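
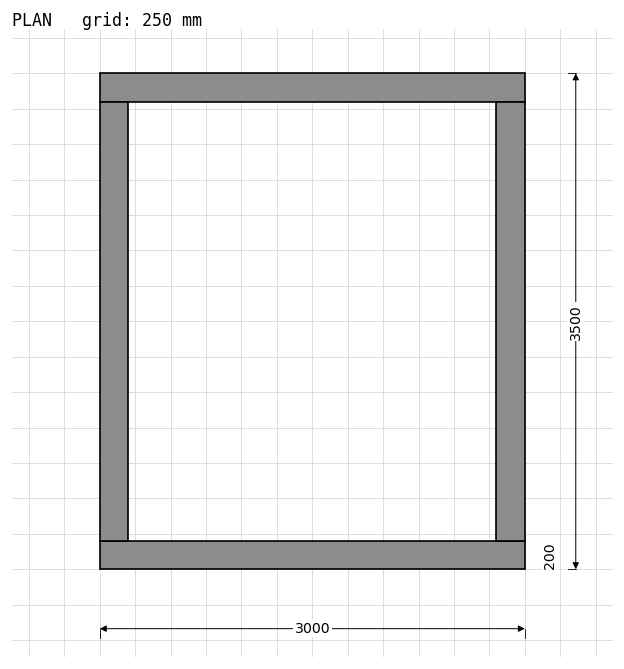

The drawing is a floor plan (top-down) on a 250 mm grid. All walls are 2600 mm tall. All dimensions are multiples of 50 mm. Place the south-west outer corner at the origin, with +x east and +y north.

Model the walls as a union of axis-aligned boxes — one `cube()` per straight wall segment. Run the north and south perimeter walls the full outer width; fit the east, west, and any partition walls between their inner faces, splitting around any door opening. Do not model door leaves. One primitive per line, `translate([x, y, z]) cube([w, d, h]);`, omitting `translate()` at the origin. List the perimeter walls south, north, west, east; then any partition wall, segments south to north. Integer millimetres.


cube([3000, 200, 2600]);
translate([0, 3300, 0]) cube([3000, 200, 2600]);
translate([0, 200, 0]) cube([200, 3100, 2600]);
translate([2800, 200, 0]) cube([200, 3100, 2600]);


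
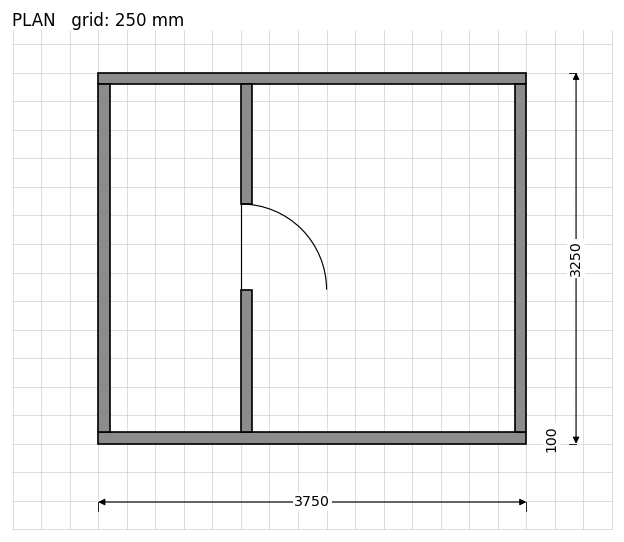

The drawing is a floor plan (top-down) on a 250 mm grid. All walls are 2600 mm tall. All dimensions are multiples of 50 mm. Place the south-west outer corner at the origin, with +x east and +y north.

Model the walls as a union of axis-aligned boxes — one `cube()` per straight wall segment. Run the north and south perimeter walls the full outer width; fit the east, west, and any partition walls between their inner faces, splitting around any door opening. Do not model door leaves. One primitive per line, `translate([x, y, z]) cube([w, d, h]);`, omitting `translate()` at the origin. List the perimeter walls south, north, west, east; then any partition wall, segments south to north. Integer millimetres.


cube([3750, 100, 2600]);
translate([0, 3150, 0]) cube([3750, 100, 2600]);
translate([0, 100, 0]) cube([100, 3050, 2600]);
translate([3650, 100, 0]) cube([100, 3050, 2600]);
translate([1250, 100, 0]) cube([100, 1250, 2600]);
translate([1250, 2100, 0]) cube([100, 1050, 2600]);


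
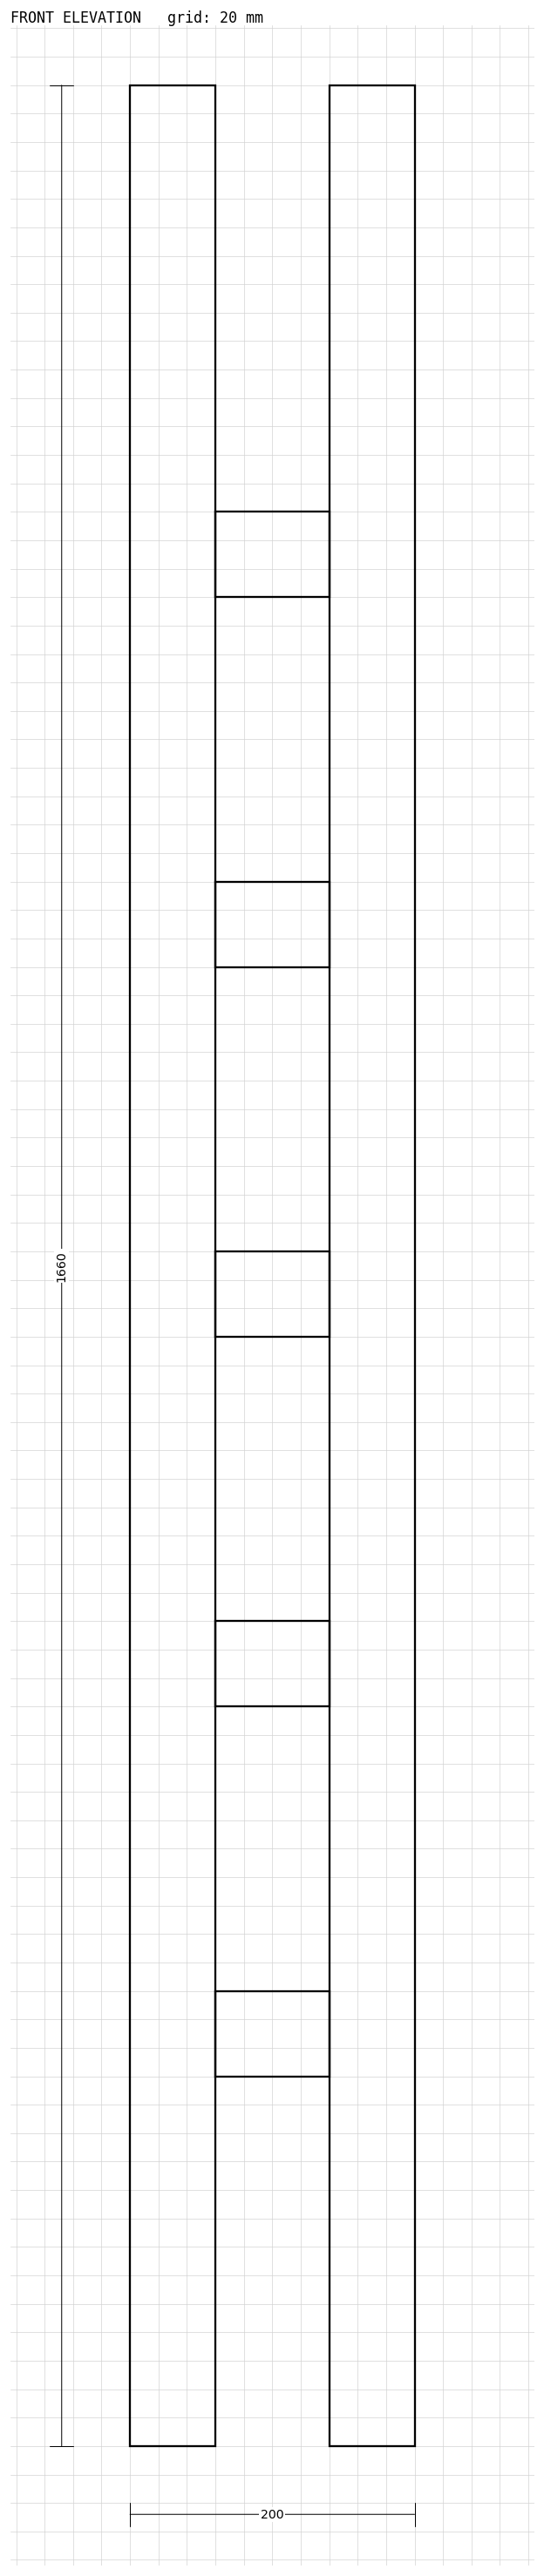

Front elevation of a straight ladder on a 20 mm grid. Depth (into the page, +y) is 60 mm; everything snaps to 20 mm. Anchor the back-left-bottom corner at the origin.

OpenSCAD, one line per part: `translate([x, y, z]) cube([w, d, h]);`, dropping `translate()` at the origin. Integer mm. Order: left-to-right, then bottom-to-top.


cube([60, 60, 1660]);
translate([60, 0, 260]) cube([80, 60, 60]);
translate([60, 0, 520]) cube([80, 60, 60]);
translate([60, 0, 780]) cube([80, 60, 60]);
translate([60, 0, 1040]) cube([80, 60, 60]);
translate([60, 0, 1300]) cube([80, 60, 60]);
translate([140, 0, 0]) cube([60, 60, 1660]);


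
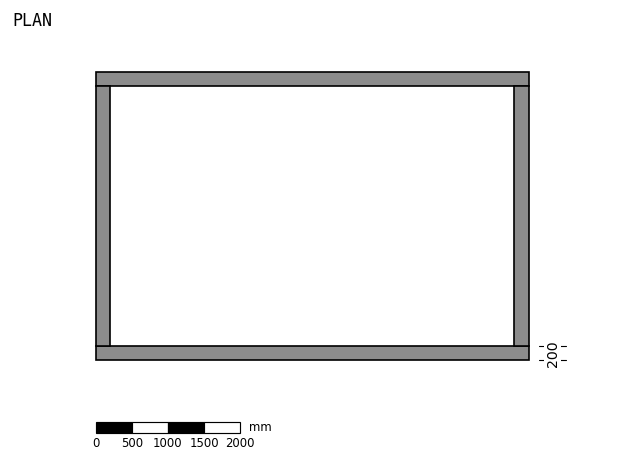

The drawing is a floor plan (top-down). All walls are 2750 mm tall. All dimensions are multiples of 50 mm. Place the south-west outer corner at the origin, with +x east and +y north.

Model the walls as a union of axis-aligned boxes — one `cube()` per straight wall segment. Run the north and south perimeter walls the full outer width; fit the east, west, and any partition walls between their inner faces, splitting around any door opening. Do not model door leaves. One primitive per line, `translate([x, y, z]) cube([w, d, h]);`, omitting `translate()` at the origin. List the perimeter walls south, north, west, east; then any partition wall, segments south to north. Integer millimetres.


cube([6000, 200, 2750]);
translate([0, 3800, 0]) cube([6000, 200, 2750]);
translate([0, 200, 0]) cube([200, 3600, 2750]);
translate([5800, 200, 0]) cube([200, 3600, 2750]);


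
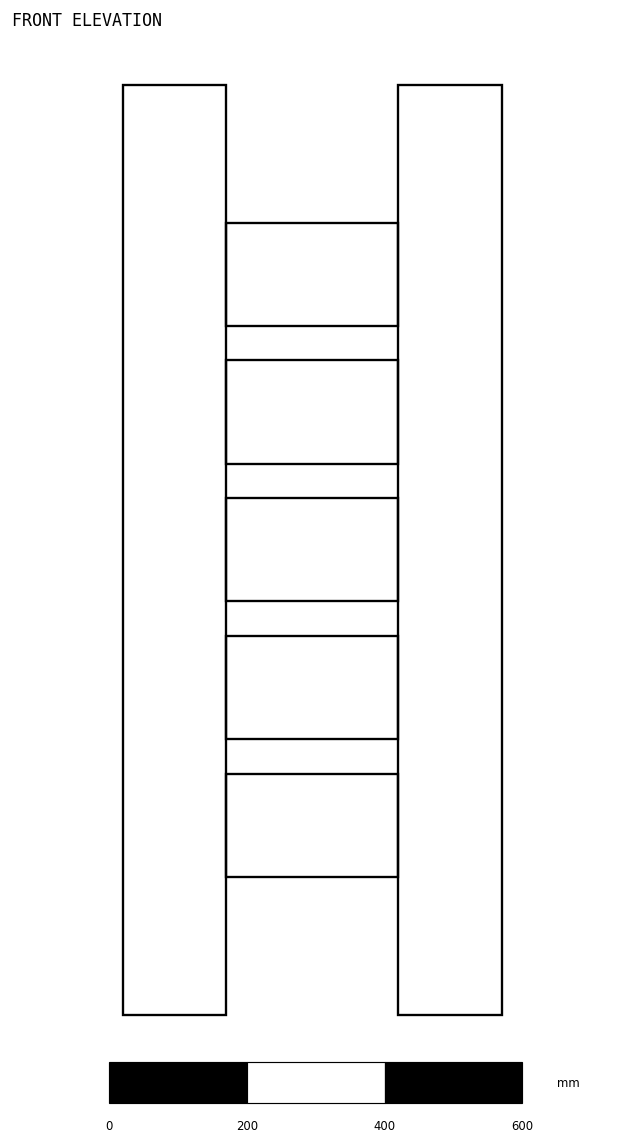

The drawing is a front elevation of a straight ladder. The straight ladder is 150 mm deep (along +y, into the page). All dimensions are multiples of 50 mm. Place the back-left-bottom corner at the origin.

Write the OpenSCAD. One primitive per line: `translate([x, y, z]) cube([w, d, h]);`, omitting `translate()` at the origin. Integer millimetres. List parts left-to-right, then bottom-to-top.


cube([150, 150, 1350]);
translate([150, 0, 200]) cube([250, 150, 150]);
translate([150, 0, 400]) cube([250, 150, 150]);
translate([150, 0, 600]) cube([250, 150, 150]);
translate([150, 0, 800]) cube([250, 150, 150]);
translate([150, 0, 1000]) cube([250, 150, 150]);
translate([400, 0, 0]) cube([150, 150, 1350]);


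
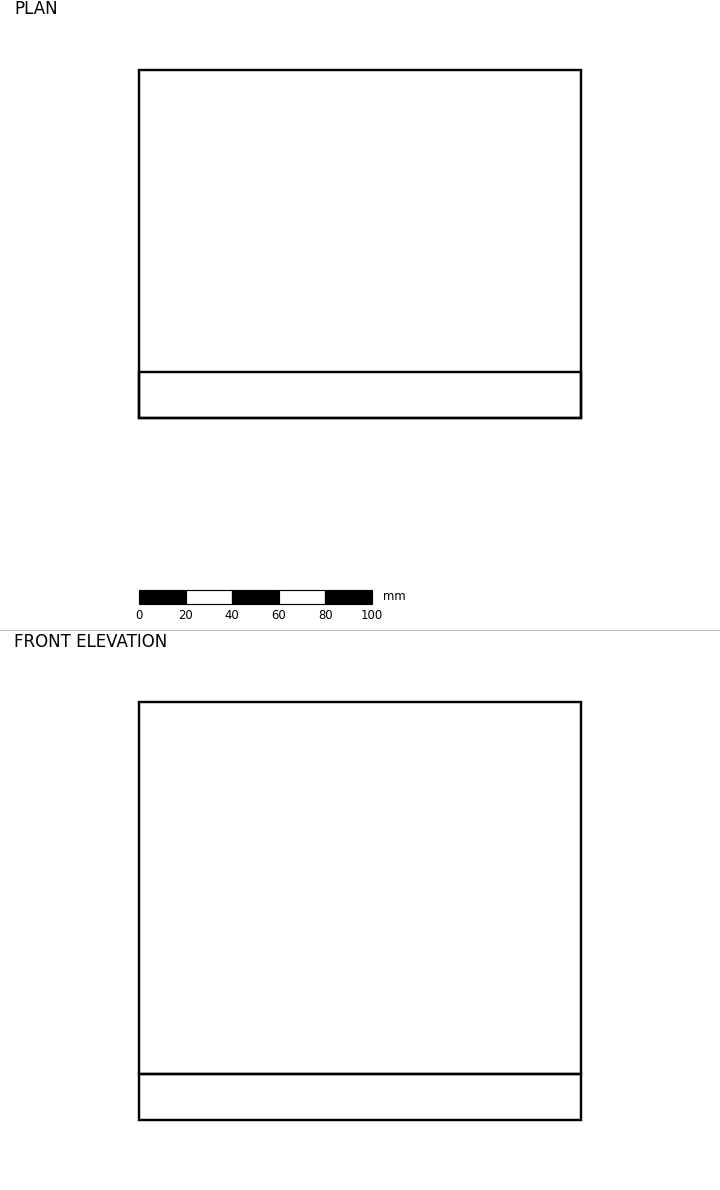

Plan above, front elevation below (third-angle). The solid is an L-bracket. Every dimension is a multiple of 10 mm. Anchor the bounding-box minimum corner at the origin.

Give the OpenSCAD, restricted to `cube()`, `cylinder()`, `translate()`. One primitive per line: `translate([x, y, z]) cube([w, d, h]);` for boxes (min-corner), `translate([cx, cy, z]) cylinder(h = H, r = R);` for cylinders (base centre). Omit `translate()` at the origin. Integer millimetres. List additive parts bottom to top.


cube([190, 150, 20]);
translate([0, 0, 20]) cube([190, 20, 160]);


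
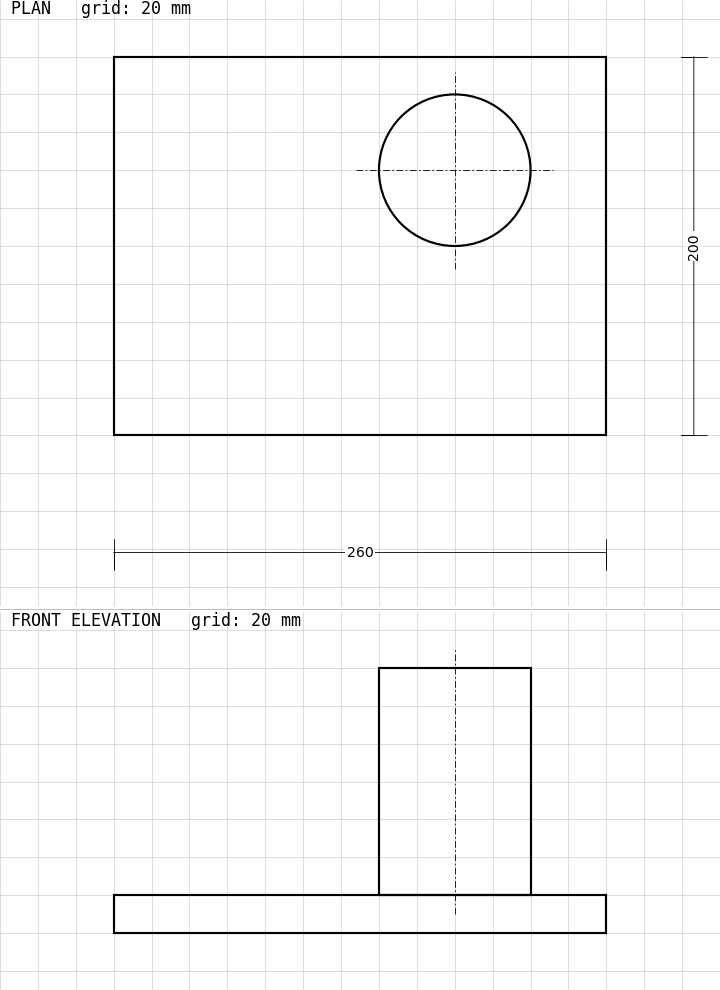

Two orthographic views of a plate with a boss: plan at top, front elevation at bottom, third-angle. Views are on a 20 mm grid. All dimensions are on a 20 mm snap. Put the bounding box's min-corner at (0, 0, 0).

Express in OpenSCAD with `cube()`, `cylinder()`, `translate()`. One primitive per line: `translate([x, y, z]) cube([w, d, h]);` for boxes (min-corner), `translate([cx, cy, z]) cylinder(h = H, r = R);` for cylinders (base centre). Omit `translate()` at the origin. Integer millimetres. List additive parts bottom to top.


cube([260, 200, 20]);
translate([180, 140, 20]) cylinder(h = 120, r = 40);


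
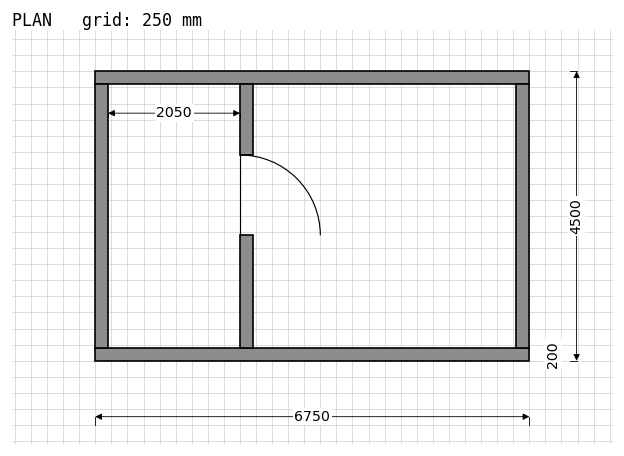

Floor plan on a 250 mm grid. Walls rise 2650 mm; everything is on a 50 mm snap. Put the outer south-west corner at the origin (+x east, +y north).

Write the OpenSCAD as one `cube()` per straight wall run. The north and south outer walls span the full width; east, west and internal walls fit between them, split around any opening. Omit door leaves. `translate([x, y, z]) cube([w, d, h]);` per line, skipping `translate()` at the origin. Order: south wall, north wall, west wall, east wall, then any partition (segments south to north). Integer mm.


cube([6750, 200, 2650]);
translate([0, 4300, 0]) cube([6750, 200, 2650]);
translate([0, 200, 0]) cube([200, 4100, 2650]);
translate([6550, 200, 0]) cube([200, 4100, 2650]);
translate([2250, 200, 0]) cube([200, 1750, 2650]);
translate([2250, 3200, 0]) cube([200, 1100, 2650]);


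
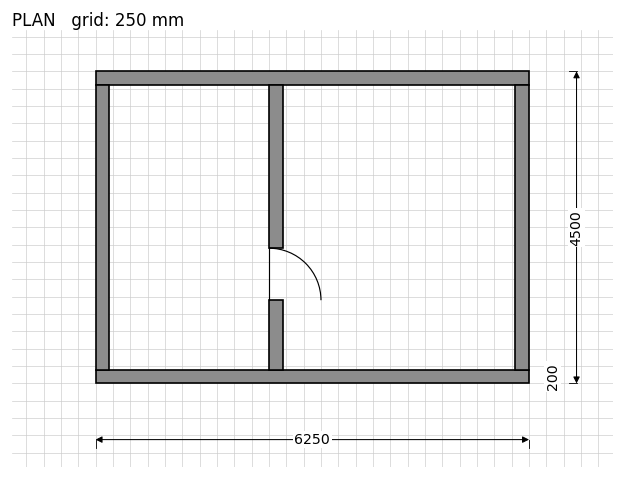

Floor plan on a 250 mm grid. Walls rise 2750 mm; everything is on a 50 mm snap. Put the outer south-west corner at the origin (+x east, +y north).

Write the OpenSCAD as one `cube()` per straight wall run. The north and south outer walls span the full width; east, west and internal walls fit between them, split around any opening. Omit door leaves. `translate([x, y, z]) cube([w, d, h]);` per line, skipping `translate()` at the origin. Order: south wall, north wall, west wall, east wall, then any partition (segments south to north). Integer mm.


cube([6250, 200, 2750]);
translate([0, 4300, 0]) cube([6250, 200, 2750]);
translate([0, 200, 0]) cube([200, 4100, 2750]);
translate([6050, 200, 0]) cube([200, 4100, 2750]);
translate([2500, 200, 0]) cube([200, 1000, 2750]);
translate([2500, 1950, 0]) cube([200, 2350, 2750]);


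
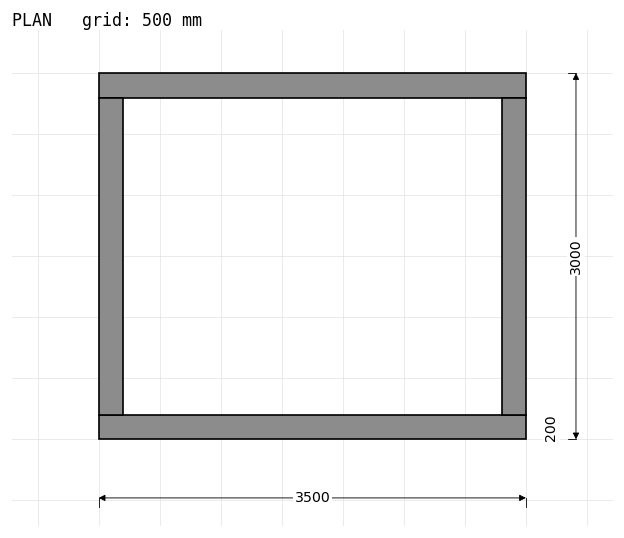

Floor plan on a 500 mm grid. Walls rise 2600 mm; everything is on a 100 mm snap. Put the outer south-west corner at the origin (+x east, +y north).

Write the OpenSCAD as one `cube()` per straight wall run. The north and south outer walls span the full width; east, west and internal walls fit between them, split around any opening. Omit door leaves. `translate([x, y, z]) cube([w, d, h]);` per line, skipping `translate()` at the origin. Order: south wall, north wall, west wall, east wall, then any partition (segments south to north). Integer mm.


cube([3500, 200, 2600]);
translate([0, 2800, 0]) cube([3500, 200, 2600]);
translate([0, 200, 0]) cube([200, 2600, 2600]);
translate([3300, 200, 0]) cube([200, 2600, 2600]);


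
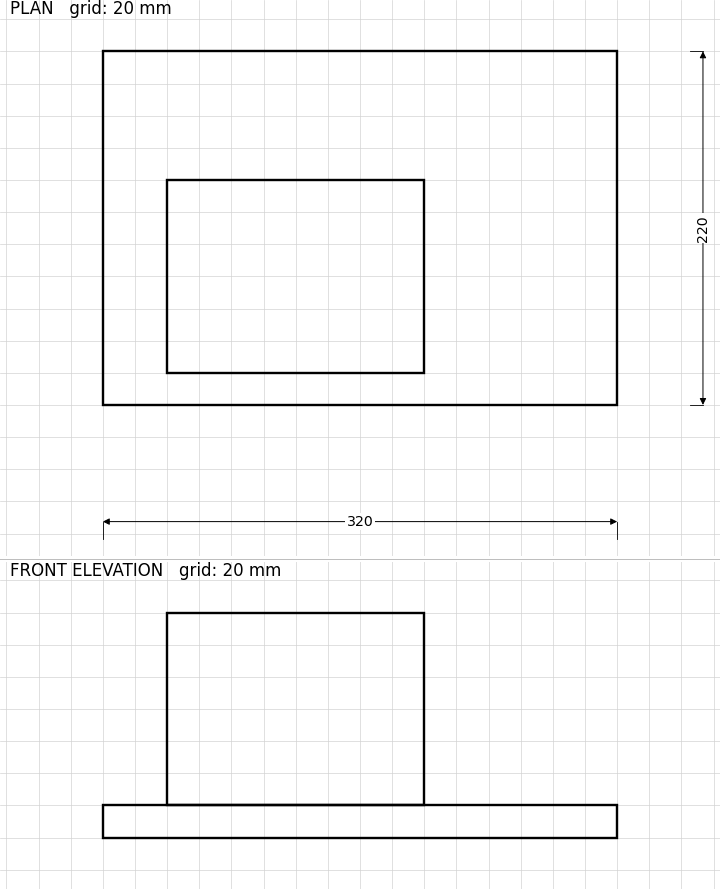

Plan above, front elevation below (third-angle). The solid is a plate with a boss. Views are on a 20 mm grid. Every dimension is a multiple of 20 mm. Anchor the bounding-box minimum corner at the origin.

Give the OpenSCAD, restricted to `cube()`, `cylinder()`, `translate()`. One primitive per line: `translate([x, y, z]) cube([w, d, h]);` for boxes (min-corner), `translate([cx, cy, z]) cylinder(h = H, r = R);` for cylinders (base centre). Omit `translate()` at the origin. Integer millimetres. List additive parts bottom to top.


cube([320, 220, 20]);
translate([40, 20, 20]) cube([160, 120, 120]);


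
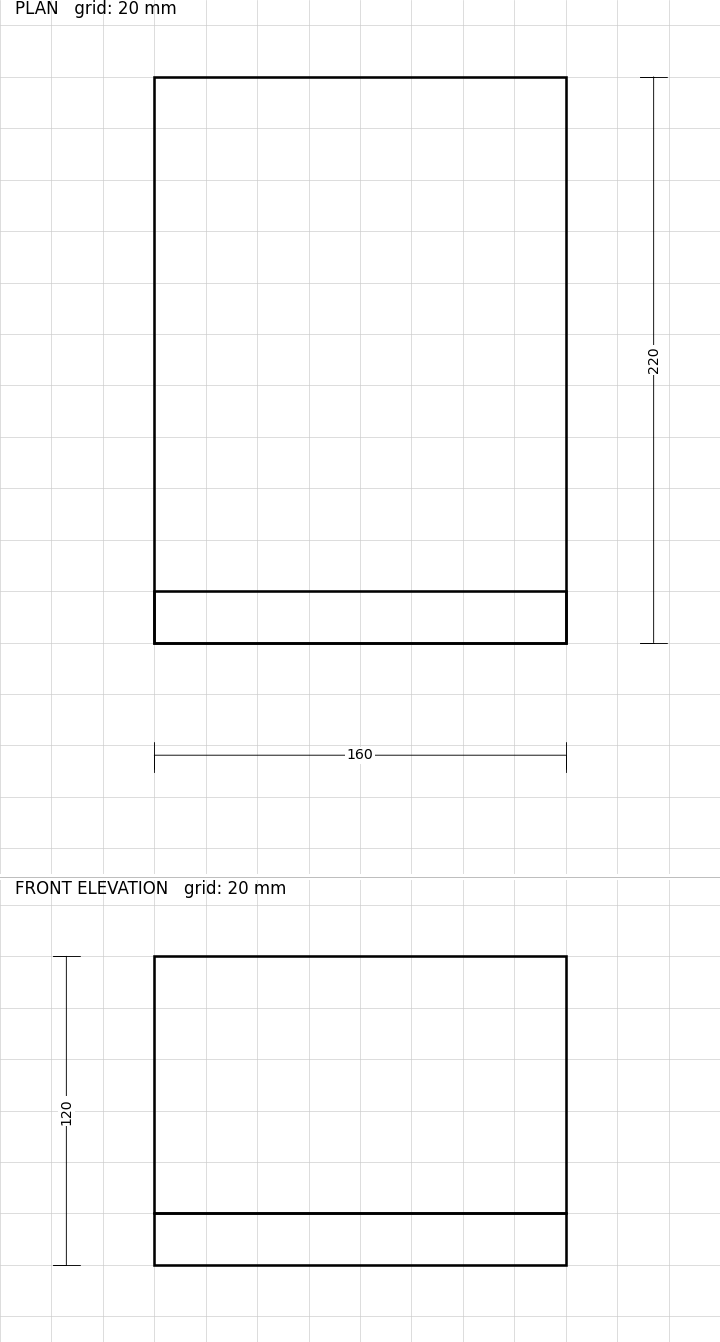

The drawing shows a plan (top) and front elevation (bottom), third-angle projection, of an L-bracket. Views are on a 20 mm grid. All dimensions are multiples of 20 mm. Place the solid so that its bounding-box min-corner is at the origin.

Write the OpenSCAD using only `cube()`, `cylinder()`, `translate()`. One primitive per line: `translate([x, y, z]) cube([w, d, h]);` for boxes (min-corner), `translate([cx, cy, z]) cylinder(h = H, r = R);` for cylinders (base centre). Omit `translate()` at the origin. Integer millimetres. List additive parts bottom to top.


cube([160, 220, 20]);
translate([0, 0, 20]) cube([160, 20, 100]);


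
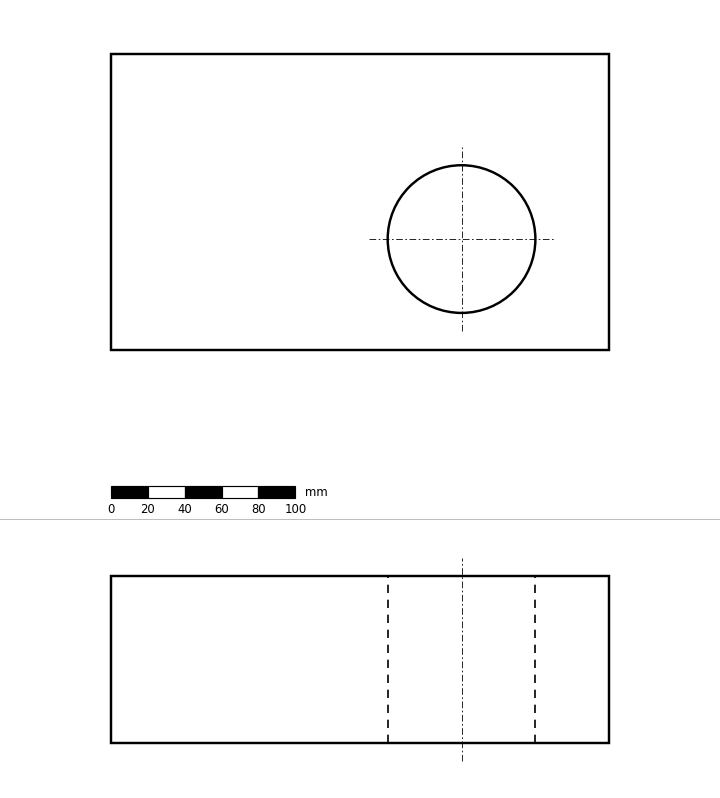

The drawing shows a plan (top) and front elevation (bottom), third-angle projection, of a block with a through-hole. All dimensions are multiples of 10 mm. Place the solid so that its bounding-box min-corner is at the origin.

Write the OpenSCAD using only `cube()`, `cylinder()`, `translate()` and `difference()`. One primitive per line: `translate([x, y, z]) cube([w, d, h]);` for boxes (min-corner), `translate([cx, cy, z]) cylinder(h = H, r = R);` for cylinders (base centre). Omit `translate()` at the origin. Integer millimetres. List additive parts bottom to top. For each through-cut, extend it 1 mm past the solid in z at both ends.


difference() {
  cube([270, 160, 90]);
  translate([190, 60, -1]) cylinder(h = 92, r = 40);
}


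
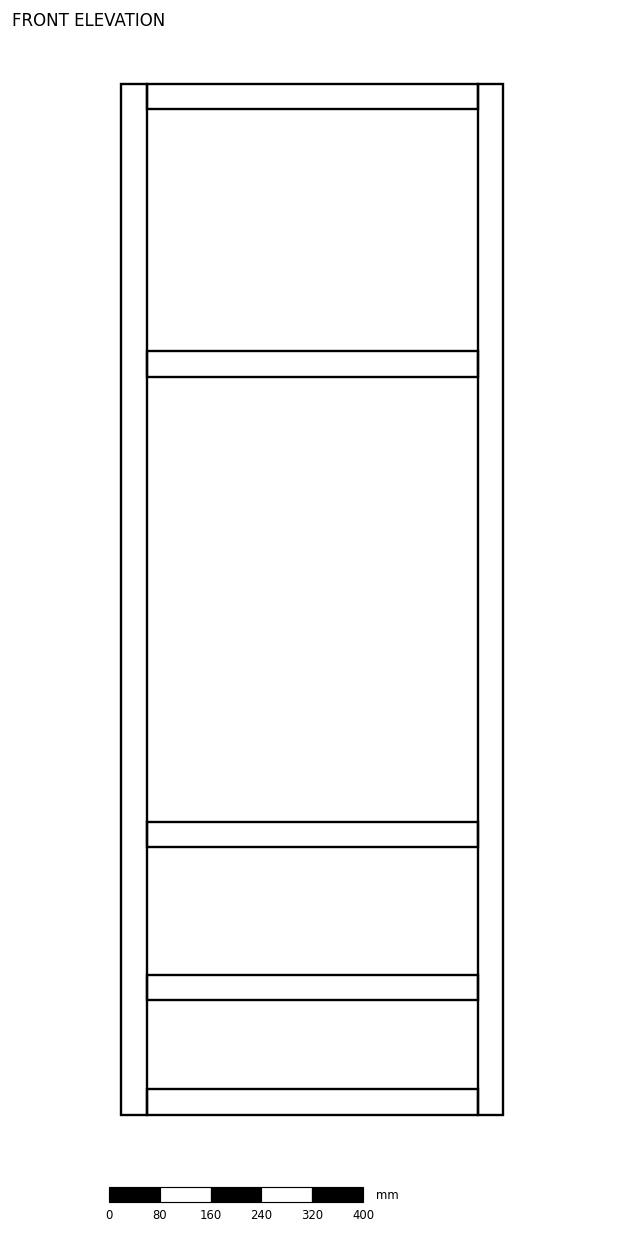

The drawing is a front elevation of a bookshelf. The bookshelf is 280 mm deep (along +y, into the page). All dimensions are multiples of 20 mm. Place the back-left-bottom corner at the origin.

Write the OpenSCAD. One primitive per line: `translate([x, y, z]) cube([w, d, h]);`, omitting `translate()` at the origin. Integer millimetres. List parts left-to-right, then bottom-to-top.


cube([40, 280, 1620]);
translate([40, 0, 0]) cube([520, 280, 40]);
translate([40, 0, 180]) cube([520, 280, 40]);
translate([40, 0, 420]) cube([520, 280, 40]);
translate([40, 0, 1160]) cube([520, 280, 40]);
translate([40, 0, 1580]) cube([520, 280, 40]);
translate([560, 0, 0]) cube([40, 280, 1620]);


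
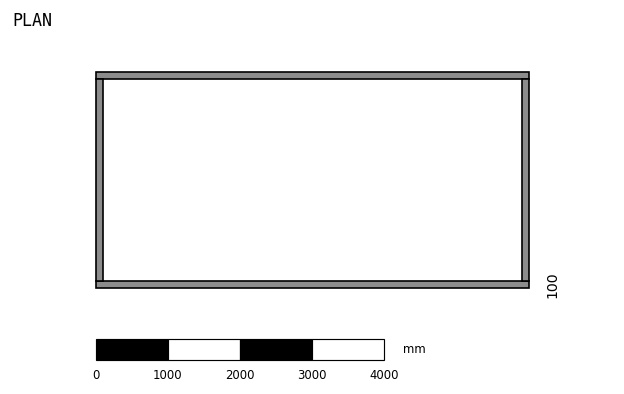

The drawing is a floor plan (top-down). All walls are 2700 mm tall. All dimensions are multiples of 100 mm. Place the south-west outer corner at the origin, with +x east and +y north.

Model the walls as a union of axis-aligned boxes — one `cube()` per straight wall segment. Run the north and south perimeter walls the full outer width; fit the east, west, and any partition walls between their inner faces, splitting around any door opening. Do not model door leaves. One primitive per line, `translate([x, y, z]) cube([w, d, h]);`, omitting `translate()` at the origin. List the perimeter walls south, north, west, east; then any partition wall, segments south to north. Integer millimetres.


cube([6000, 100, 2700]);
translate([0, 2900, 0]) cube([6000, 100, 2700]);
translate([0, 100, 0]) cube([100, 2800, 2700]);
translate([5900, 100, 0]) cube([100, 2800, 2700]);


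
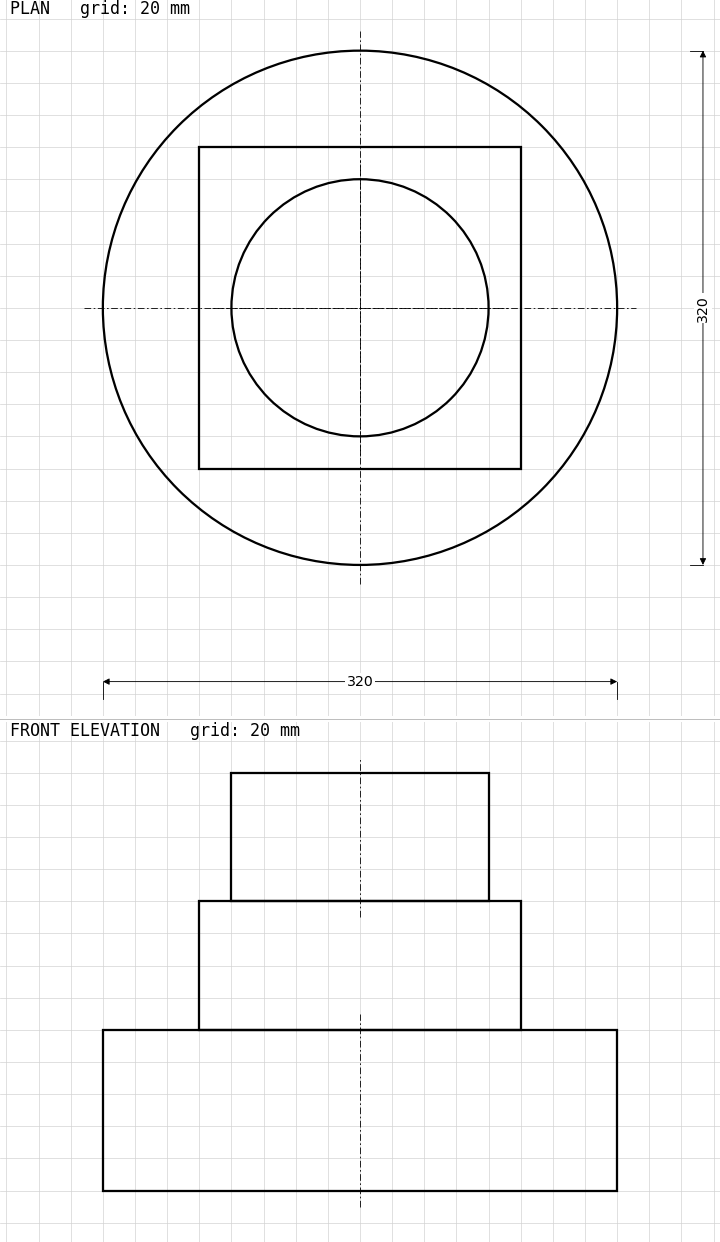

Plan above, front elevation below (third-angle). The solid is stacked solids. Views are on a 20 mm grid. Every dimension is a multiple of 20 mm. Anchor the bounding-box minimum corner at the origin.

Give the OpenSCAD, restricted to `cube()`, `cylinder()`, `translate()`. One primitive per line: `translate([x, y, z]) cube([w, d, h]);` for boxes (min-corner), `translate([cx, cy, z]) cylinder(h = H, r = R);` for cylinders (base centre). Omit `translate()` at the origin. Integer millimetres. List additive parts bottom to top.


translate([160, 160, 0]) cylinder(h = 100, r = 160);
translate([60, 60, 100]) cube([200, 200, 80]);
translate([160, 160, 180]) cylinder(h = 80, r = 80);


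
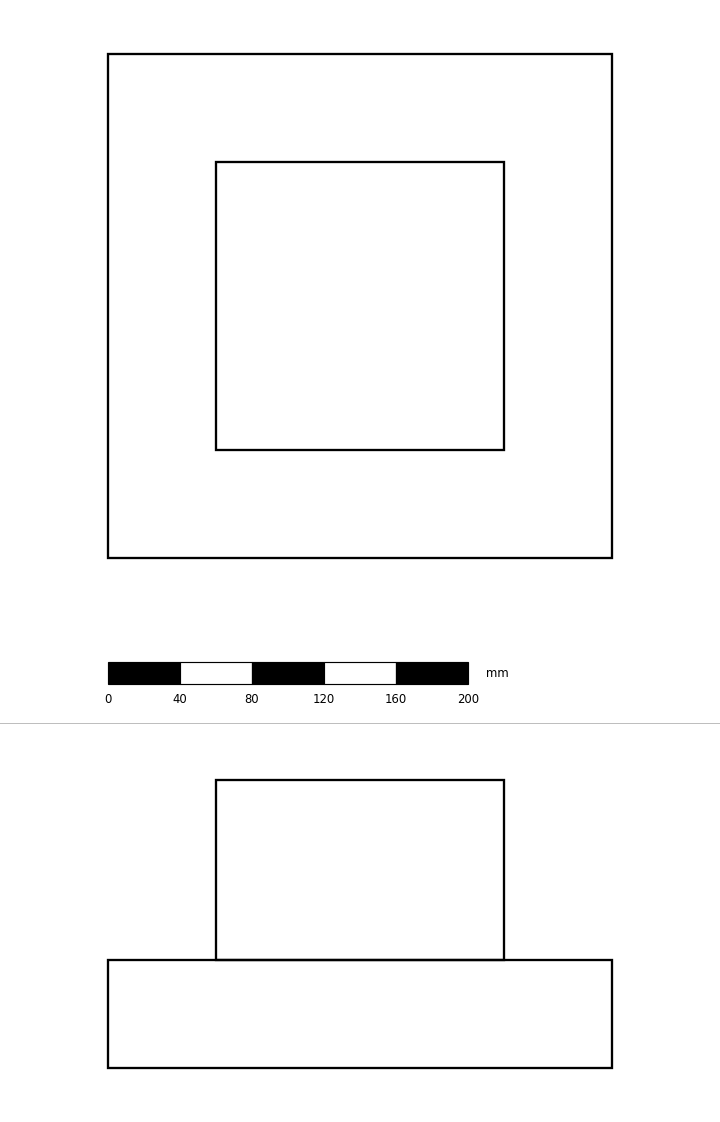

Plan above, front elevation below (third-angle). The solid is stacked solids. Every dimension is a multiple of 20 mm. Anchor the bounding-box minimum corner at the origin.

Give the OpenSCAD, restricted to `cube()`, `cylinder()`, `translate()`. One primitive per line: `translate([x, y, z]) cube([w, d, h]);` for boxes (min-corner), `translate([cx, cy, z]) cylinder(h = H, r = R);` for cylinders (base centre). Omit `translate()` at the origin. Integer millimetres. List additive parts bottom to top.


cube([280, 280, 60]);
translate([60, 60, 60]) cube([160, 160, 100]);


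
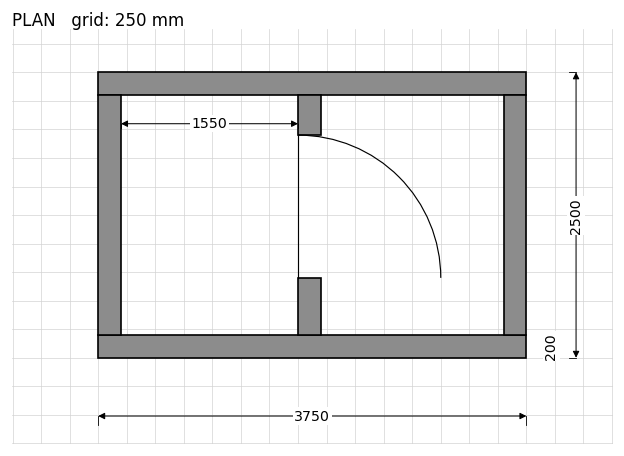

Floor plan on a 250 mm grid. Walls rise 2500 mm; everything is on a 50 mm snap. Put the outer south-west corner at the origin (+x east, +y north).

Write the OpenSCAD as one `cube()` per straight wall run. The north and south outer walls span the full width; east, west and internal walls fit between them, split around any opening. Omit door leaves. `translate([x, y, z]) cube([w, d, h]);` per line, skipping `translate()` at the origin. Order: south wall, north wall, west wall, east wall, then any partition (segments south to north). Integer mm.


cube([3750, 200, 2500]);
translate([0, 2300, 0]) cube([3750, 200, 2500]);
translate([0, 200, 0]) cube([200, 2100, 2500]);
translate([3550, 200, 0]) cube([200, 2100, 2500]);
translate([1750, 200, 0]) cube([200, 500, 2500]);
translate([1750, 1950, 0]) cube([200, 350, 2500]);


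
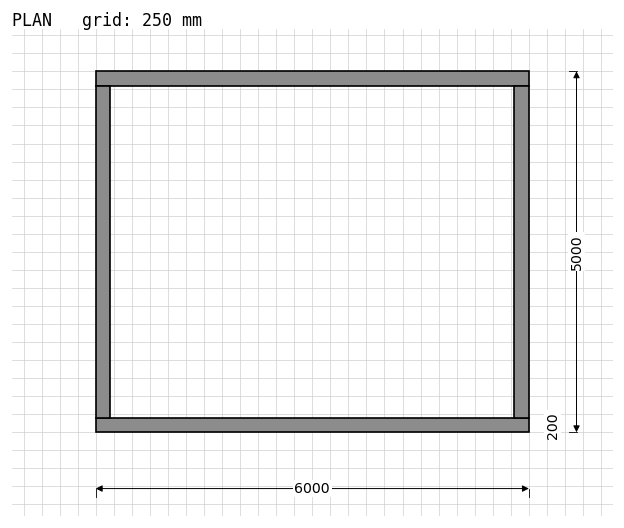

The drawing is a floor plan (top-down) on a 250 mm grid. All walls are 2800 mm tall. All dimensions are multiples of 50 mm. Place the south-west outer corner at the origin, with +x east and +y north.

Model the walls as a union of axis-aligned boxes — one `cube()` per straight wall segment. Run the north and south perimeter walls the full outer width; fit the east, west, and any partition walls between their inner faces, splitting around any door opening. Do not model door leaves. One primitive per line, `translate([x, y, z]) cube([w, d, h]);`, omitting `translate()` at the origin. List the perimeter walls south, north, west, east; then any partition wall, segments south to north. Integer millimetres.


cube([6000, 200, 2800]);
translate([0, 4800, 0]) cube([6000, 200, 2800]);
translate([0, 200, 0]) cube([200, 4600, 2800]);
translate([5800, 200, 0]) cube([200, 4600, 2800]);


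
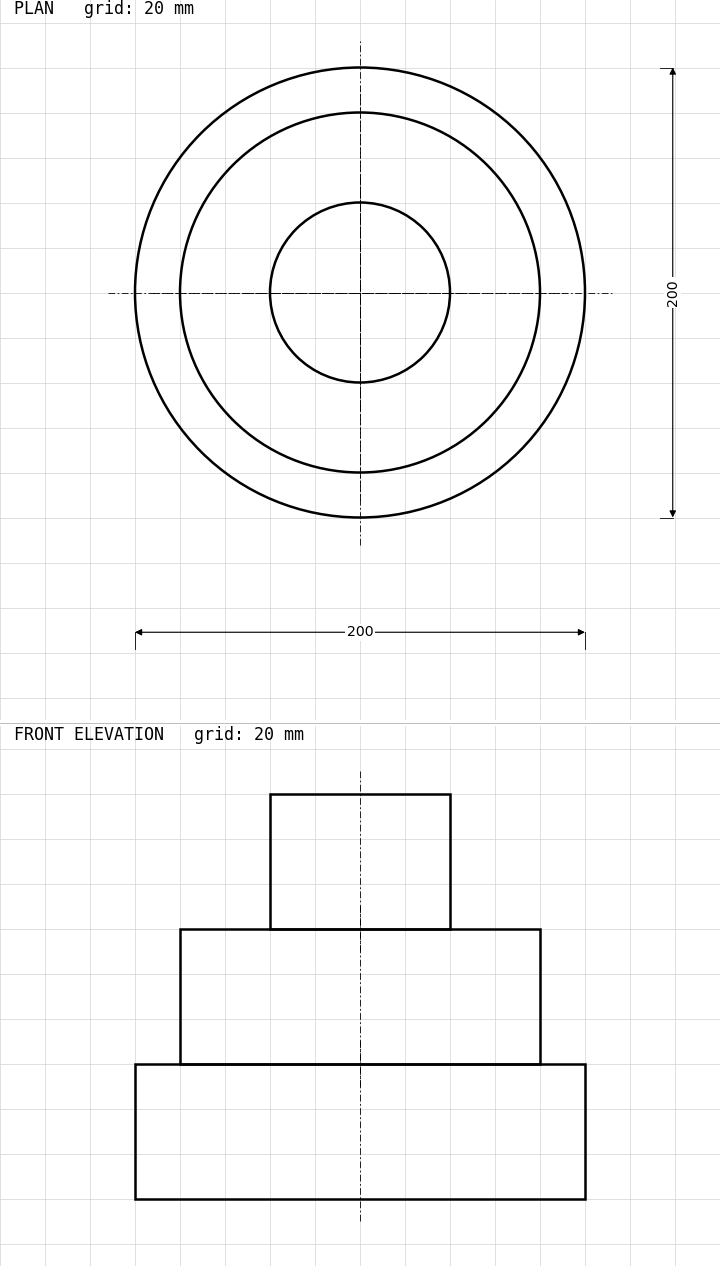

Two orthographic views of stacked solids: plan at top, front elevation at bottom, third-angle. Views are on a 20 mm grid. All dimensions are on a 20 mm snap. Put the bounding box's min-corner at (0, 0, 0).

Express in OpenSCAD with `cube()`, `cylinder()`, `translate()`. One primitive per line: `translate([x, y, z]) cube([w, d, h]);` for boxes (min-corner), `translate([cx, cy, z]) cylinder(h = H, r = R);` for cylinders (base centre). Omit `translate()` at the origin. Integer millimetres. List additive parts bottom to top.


translate([100, 100, 0]) cylinder(h = 60, r = 100);
translate([100, 100, 60]) cylinder(h = 60, r = 80);
translate([100, 100, 120]) cylinder(h = 60, r = 40);


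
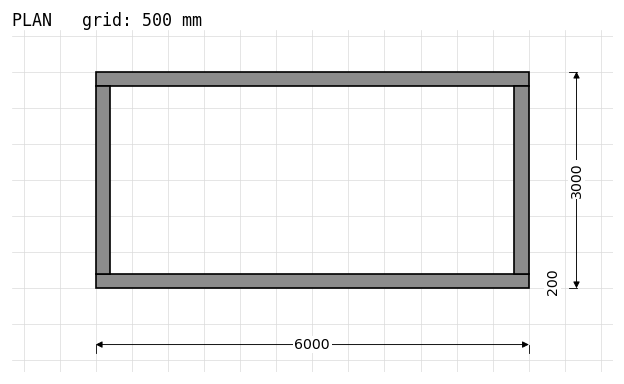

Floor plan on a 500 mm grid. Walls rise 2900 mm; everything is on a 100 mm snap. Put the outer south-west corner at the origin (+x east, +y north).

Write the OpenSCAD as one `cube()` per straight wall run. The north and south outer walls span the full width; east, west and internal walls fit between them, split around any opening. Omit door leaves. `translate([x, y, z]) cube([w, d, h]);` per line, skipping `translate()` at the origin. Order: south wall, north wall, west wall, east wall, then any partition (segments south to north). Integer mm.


cube([6000, 200, 2900]);
translate([0, 2800, 0]) cube([6000, 200, 2900]);
translate([0, 200, 0]) cube([200, 2600, 2900]);
translate([5800, 200, 0]) cube([200, 2600, 2900]);


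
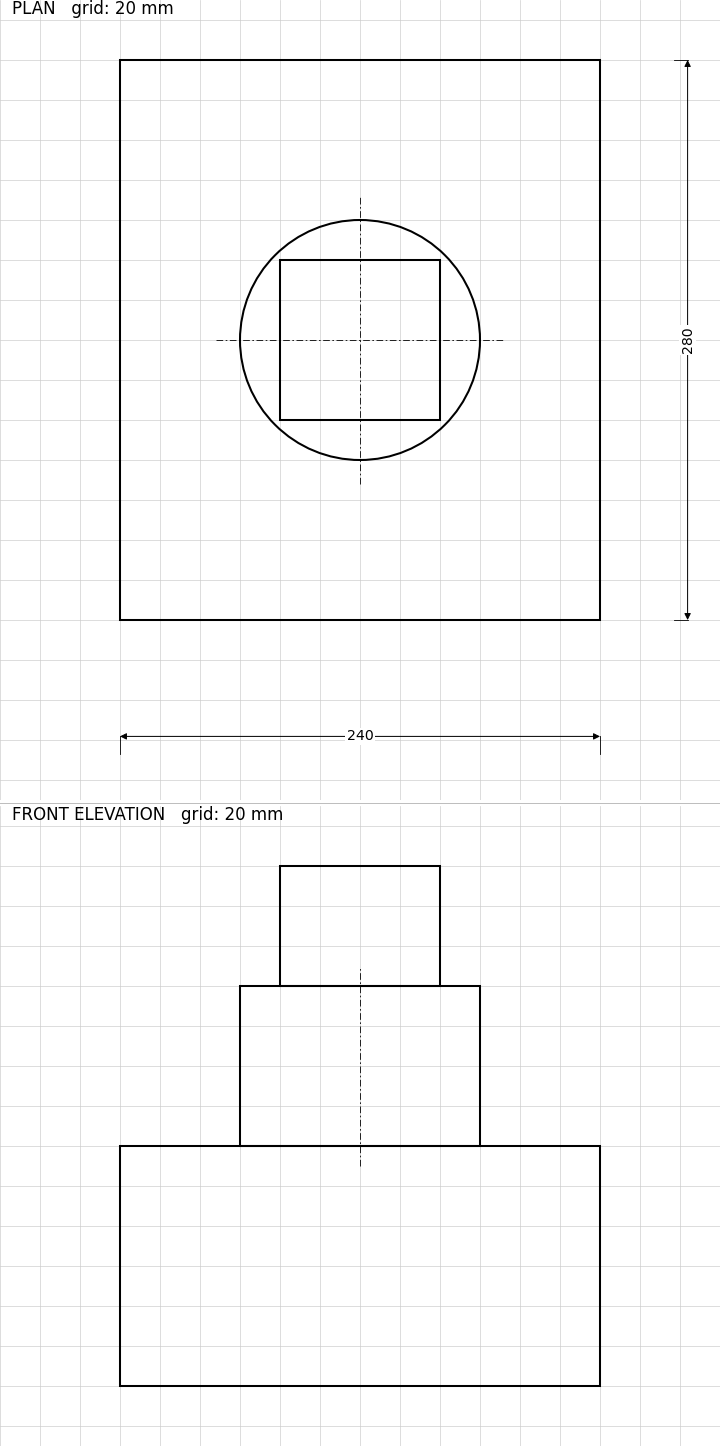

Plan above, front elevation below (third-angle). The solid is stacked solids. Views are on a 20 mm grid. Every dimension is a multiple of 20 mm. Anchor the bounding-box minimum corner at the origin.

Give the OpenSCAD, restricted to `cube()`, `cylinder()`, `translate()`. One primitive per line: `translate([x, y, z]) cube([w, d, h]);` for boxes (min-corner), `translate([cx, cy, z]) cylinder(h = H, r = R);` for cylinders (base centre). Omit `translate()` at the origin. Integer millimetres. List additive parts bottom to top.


cube([240, 280, 120]);
translate([120, 140, 120]) cylinder(h = 80, r = 60);
translate([80, 100, 200]) cube([80, 80, 60]);


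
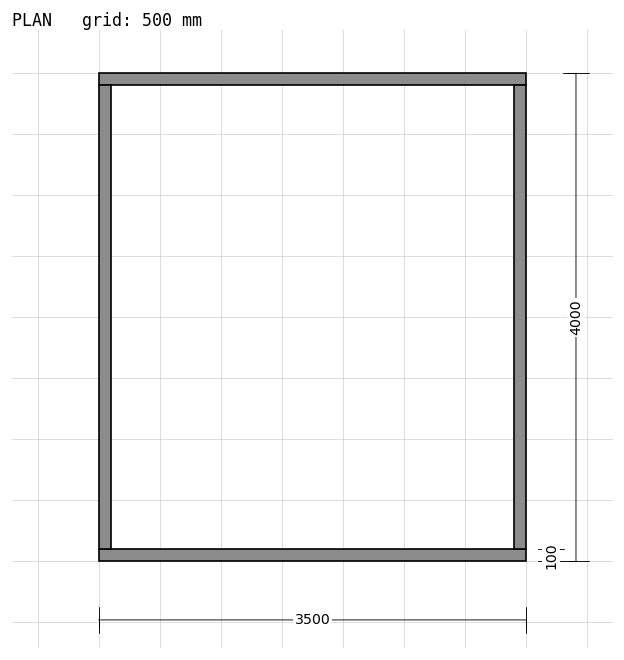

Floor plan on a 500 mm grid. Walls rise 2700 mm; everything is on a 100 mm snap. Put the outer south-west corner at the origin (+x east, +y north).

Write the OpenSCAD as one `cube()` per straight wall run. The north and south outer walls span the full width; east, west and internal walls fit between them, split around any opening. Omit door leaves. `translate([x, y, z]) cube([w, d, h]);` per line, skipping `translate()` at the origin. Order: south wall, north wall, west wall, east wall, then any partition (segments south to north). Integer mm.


cube([3500, 100, 2700]);
translate([0, 3900, 0]) cube([3500, 100, 2700]);
translate([0, 100, 0]) cube([100, 3800, 2700]);
translate([3400, 100, 0]) cube([100, 3800, 2700]);


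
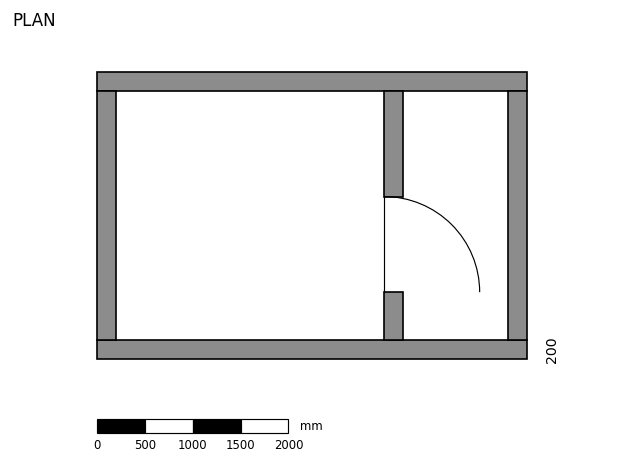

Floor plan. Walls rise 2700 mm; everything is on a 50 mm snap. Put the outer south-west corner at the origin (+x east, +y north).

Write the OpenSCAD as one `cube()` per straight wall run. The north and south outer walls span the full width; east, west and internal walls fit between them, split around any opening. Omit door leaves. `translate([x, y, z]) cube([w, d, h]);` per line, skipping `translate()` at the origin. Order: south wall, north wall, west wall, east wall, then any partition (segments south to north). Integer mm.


cube([4500, 200, 2700]);
translate([0, 2800, 0]) cube([4500, 200, 2700]);
translate([0, 200, 0]) cube([200, 2600, 2700]);
translate([4300, 200, 0]) cube([200, 2600, 2700]);
translate([3000, 200, 0]) cube([200, 500, 2700]);
translate([3000, 1700, 0]) cube([200, 1100, 2700]);


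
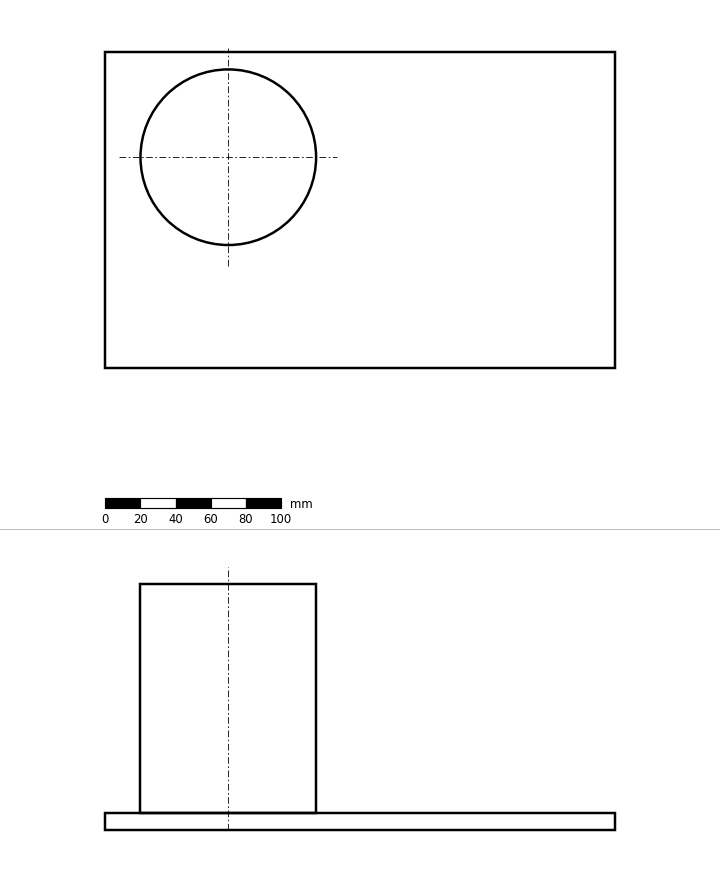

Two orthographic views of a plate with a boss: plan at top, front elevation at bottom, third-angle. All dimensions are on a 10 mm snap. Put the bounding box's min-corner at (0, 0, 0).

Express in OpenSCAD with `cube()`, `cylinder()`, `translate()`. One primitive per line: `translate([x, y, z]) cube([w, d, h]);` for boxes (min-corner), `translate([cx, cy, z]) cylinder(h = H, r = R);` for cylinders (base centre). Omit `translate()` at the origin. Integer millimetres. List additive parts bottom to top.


cube([290, 180, 10]);
translate([70, 120, 10]) cylinder(h = 130, r = 50);


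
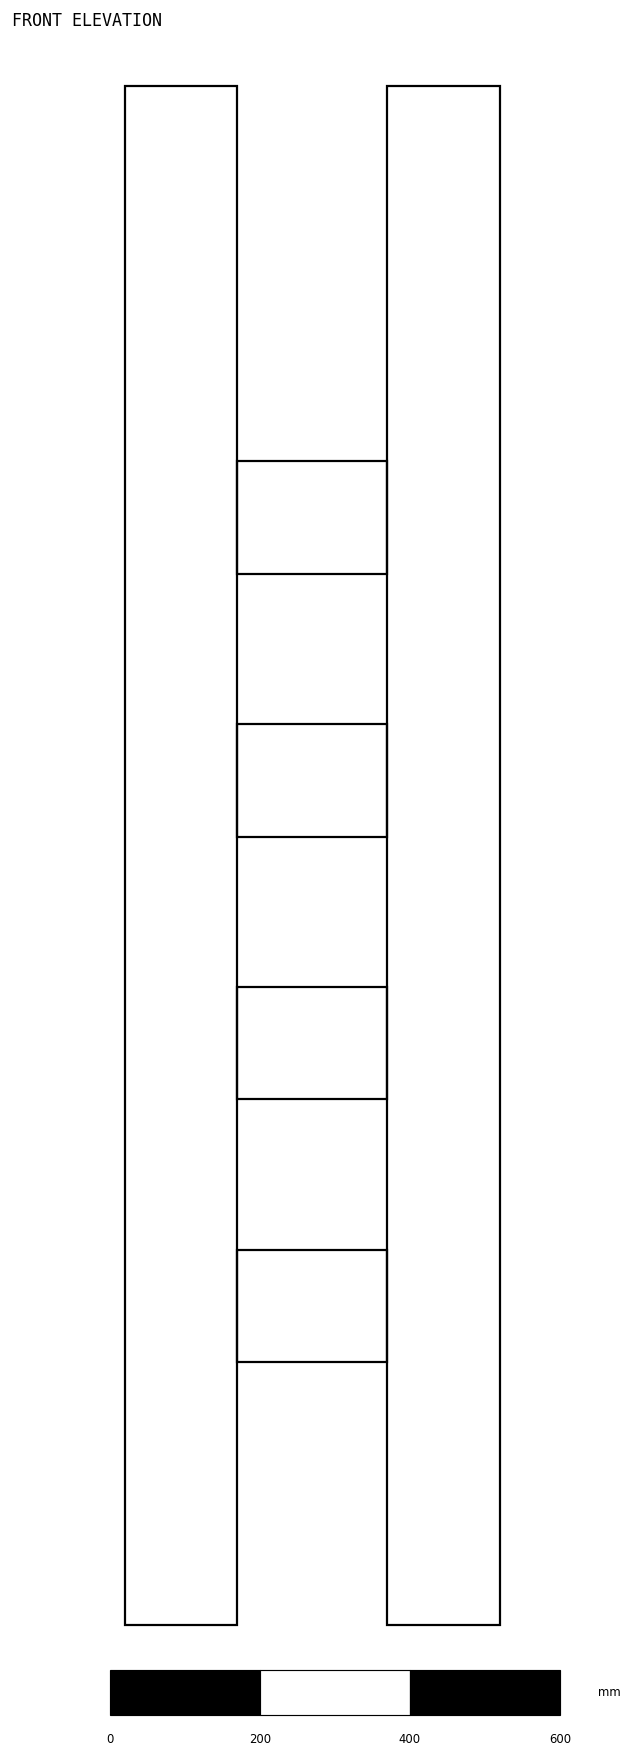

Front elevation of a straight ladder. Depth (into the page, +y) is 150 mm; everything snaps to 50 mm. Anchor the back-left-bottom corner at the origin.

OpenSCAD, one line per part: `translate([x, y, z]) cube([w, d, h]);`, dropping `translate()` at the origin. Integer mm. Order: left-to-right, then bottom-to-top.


cube([150, 150, 2050]);
translate([150, 0, 350]) cube([200, 150, 150]);
translate([150, 0, 700]) cube([200, 150, 150]);
translate([150, 0, 1050]) cube([200, 150, 150]);
translate([150, 0, 1400]) cube([200, 150, 150]);
translate([350, 0, 0]) cube([150, 150, 2050]);


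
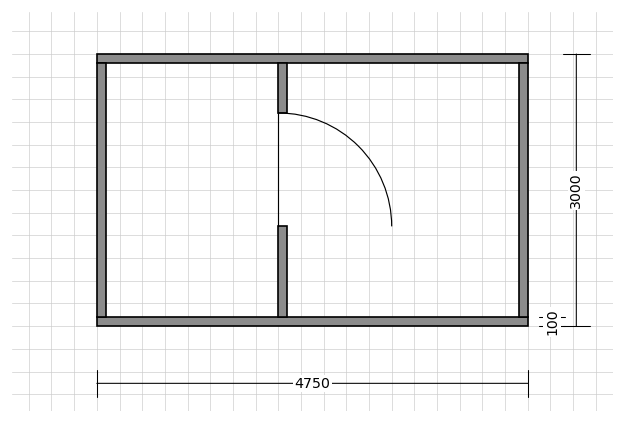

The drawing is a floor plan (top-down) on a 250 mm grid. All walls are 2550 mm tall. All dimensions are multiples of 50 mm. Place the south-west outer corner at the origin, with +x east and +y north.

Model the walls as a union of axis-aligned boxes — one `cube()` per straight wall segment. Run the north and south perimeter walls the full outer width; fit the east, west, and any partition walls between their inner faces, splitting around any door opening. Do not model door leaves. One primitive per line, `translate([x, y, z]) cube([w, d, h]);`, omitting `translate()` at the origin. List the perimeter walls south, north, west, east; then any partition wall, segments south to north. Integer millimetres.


cube([4750, 100, 2550]);
translate([0, 2900, 0]) cube([4750, 100, 2550]);
translate([0, 100, 0]) cube([100, 2800, 2550]);
translate([4650, 100, 0]) cube([100, 2800, 2550]);
translate([2000, 100, 0]) cube([100, 1000, 2550]);
translate([2000, 2350, 0]) cube([100, 550, 2550]);


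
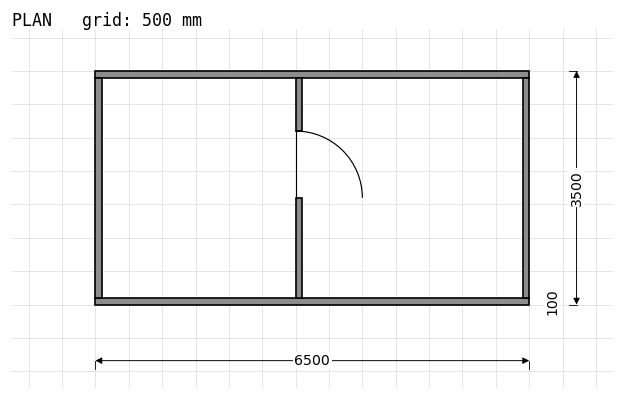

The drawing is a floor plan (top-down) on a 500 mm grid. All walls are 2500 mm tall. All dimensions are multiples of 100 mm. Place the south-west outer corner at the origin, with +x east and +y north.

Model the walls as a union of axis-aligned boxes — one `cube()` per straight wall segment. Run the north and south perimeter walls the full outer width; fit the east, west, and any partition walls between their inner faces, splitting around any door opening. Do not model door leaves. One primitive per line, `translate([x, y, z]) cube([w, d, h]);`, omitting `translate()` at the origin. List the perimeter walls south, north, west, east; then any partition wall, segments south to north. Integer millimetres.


cube([6500, 100, 2500]);
translate([0, 3400, 0]) cube([6500, 100, 2500]);
translate([0, 100, 0]) cube([100, 3300, 2500]);
translate([6400, 100, 0]) cube([100, 3300, 2500]);
translate([3000, 100, 0]) cube([100, 1500, 2500]);
translate([3000, 2600, 0]) cube([100, 800, 2500]);


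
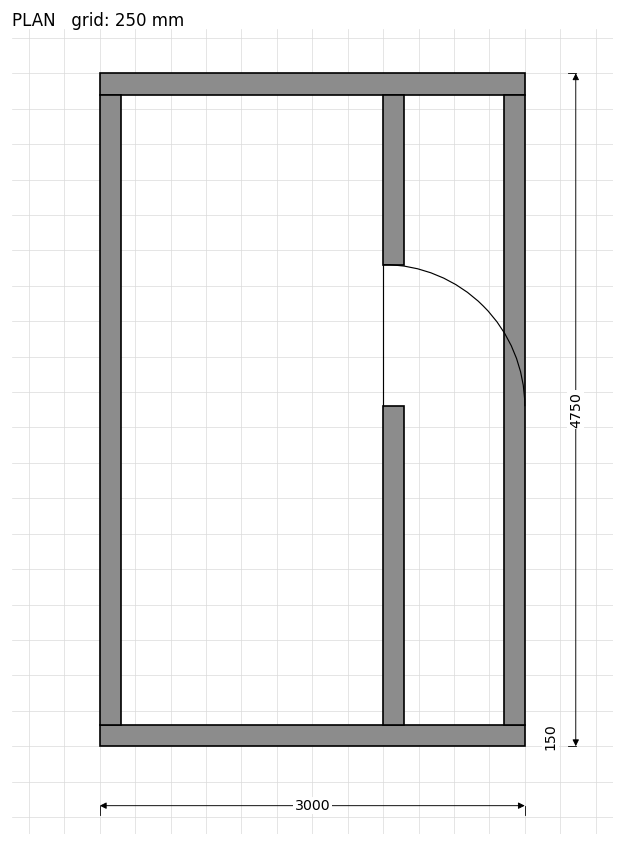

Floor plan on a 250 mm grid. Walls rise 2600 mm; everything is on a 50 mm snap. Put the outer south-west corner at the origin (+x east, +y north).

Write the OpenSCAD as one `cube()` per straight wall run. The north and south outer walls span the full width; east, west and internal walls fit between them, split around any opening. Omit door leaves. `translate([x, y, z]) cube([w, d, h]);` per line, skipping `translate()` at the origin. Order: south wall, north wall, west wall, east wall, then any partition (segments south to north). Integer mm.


cube([3000, 150, 2600]);
translate([0, 4600, 0]) cube([3000, 150, 2600]);
translate([0, 150, 0]) cube([150, 4450, 2600]);
translate([2850, 150, 0]) cube([150, 4450, 2600]);
translate([2000, 150, 0]) cube([150, 2250, 2600]);
translate([2000, 3400, 0]) cube([150, 1200, 2600]);


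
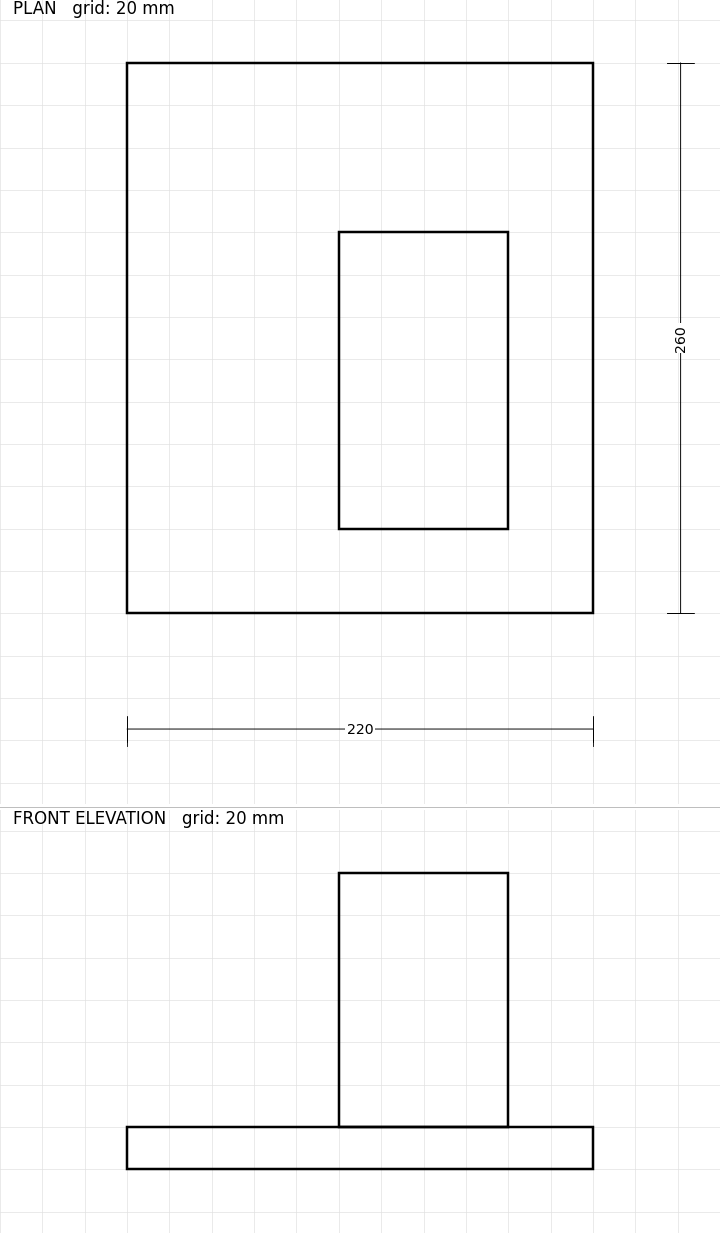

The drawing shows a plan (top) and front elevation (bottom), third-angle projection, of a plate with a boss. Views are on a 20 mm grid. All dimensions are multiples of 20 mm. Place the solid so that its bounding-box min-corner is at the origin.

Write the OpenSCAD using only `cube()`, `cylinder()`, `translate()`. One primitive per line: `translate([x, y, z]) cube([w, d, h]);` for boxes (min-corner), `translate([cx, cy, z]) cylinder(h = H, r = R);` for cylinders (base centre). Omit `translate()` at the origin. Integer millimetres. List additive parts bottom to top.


cube([220, 260, 20]);
translate([100, 40, 20]) cube([80, 140, 120]);


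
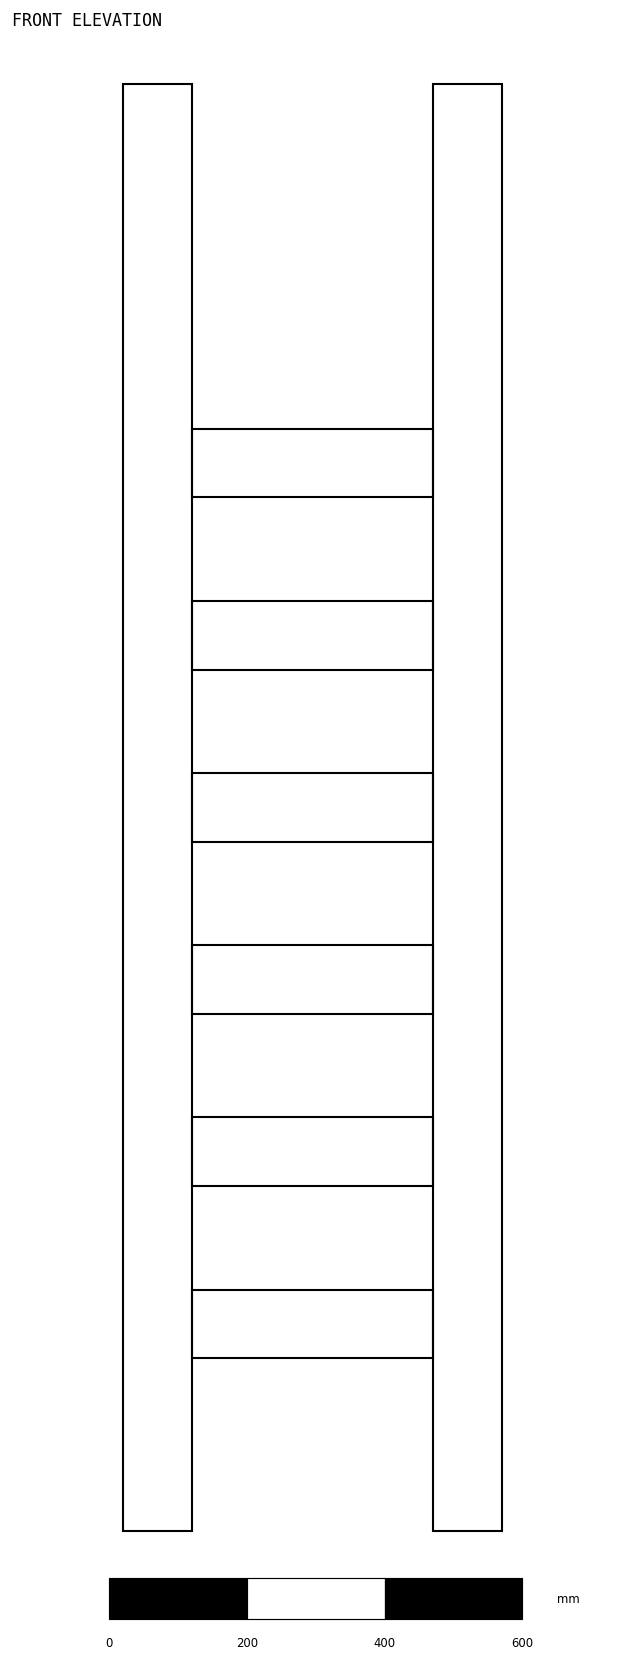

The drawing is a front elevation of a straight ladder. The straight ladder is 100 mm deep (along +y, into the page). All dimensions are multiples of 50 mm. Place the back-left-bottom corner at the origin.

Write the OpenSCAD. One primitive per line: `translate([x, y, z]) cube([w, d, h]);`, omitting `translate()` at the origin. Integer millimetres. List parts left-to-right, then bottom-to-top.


cube([100, 100, 2100]);
translate([100, 0, 250]) cube([350, 100, 100]);
translate([100, 0, 500]) cube([350, 100, 100]);
translate([100, 0, 750]) cube([350, 100, 100]);
translate([100, 0, 1000]) cube([350, 100, 100]);
translate([100, 0, 1250]) cube([350, 100, 100]);
translate([100, 0, 1500]) cube([350, 100, 100]);
translate([450, 0, 0]) cube([100, 100, 2100]);


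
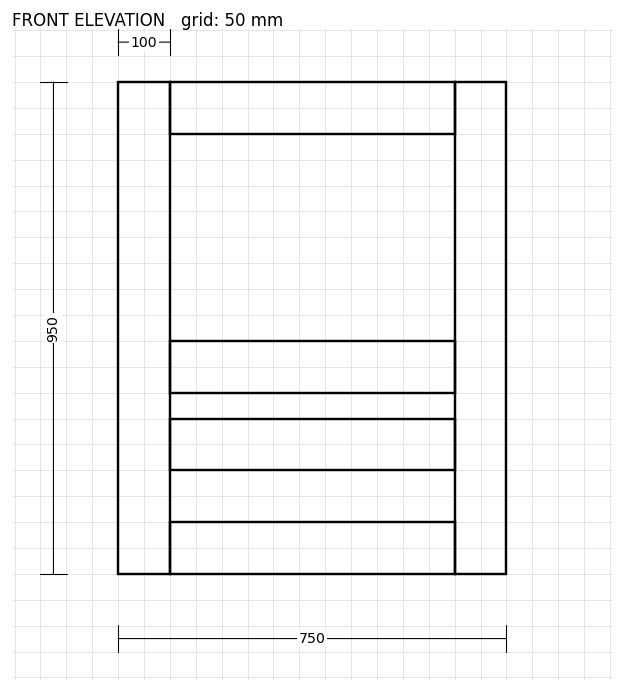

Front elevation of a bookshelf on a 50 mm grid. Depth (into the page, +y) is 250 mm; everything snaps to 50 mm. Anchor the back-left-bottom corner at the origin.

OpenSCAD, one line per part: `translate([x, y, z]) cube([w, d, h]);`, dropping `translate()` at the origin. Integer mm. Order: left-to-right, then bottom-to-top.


cube([100, 250, 950]);
translate([100, 0, 0]) cube([550, 250, 100]);
translate([100, 0, 200]) cube([550, 250, 100]);
translate([100, 0, 350]) cube([550, 250, 100]);
translate([100, 0, 850]) cube([550, 250, 100]);
translate([650, 0, 0]) cube([100, 250, 950]);


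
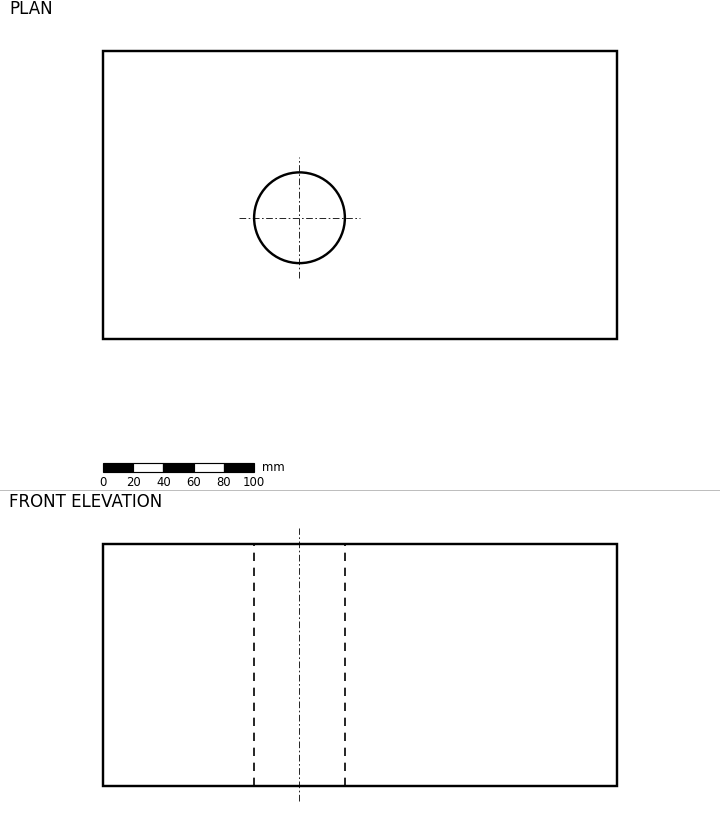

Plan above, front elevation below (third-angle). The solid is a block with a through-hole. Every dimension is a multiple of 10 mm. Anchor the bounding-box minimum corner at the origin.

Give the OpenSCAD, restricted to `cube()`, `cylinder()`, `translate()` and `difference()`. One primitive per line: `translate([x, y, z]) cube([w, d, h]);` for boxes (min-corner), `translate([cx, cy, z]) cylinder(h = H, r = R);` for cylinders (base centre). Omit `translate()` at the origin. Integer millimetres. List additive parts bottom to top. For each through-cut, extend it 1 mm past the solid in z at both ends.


difference() {
  cube([340, 190, 160]);
  translate([130, 80, -1]) cylinder(h = 162, r = 30);
}


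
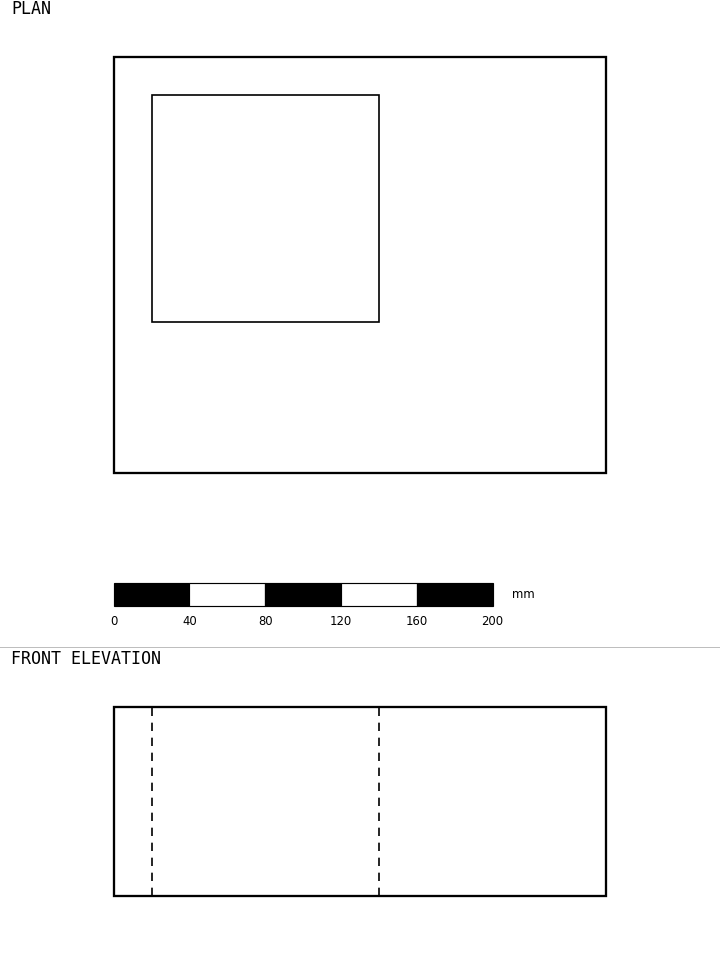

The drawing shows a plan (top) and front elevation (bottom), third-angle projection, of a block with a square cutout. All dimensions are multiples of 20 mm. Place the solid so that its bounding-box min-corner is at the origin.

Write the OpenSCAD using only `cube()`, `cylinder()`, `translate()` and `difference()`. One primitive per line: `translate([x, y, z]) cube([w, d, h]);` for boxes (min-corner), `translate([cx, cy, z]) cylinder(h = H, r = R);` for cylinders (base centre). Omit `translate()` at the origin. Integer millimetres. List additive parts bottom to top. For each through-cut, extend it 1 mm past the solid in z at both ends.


difference() {
  cube([260, 220, 100]);
  translate([20, 80, -1]) cube([120, 120, 102]);
}


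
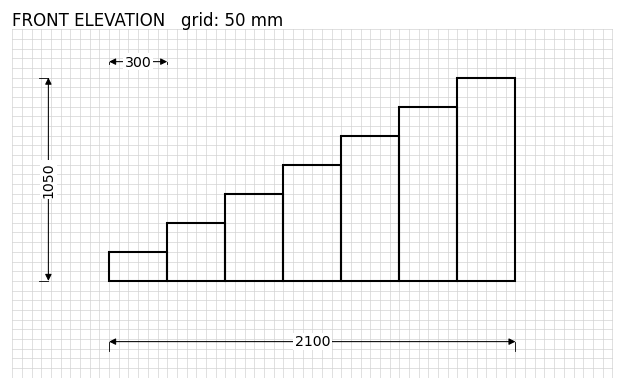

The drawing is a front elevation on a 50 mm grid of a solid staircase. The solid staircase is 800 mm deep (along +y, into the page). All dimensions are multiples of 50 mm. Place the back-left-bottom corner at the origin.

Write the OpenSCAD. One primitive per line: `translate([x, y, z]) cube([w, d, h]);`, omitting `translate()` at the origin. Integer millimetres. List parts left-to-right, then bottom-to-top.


cube([300, 800, 150]);
translate([300, 0, 0]) cube([300, 800, 300]);
translate([600, 0, 0]) cube([300, 800, 450]);
translate([900, 0, 0]) cube([300, 800, 600]);
translate([1200, 0, 0]) cube([300, 800, 750]);
translate([1500, 0, 0]) cube([300, 800, 900]);
translate([1800, 0, 0]) cube([300, 800, 1050]);


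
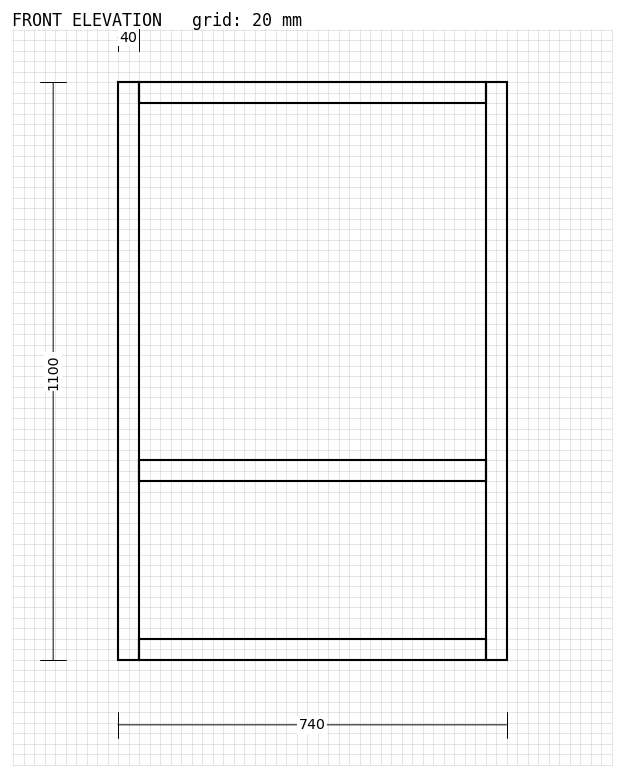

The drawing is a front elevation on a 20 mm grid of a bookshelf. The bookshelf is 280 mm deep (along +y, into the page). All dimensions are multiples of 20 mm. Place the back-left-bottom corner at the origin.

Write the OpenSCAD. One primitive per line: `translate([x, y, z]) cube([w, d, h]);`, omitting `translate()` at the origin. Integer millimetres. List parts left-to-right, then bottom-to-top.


cube([40, 280, 1100]);
translate([40, 0, 0]) cube([660, 280, 40]);
translate([40, 0, 340]) cube([660, 280, 40]);
translate([40, 0, 1060]) cube([660, 280, 40]);
translate([700, 0, 0]) cube([40, 280, 1100]);


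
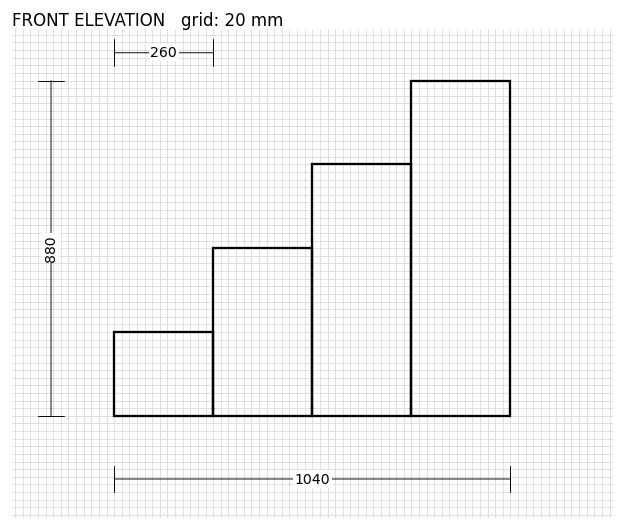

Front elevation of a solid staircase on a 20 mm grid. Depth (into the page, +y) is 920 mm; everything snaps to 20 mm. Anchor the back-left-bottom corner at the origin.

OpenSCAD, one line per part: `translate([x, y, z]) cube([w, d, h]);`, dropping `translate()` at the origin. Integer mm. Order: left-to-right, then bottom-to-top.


cube([260, 920, 220]);
translate([260, 0, 0]) cube([260, 920, 440]);
translate([520, 0, 0]) cube([260, 920, 660]);
translate([780, 0, 0]) cube([260, 920, 880]);
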